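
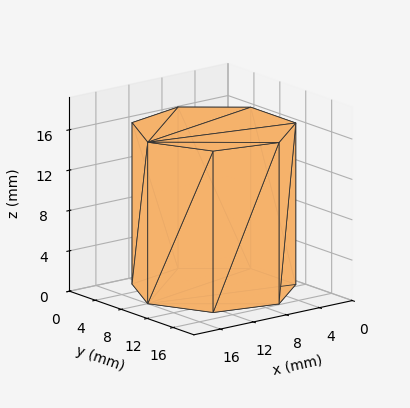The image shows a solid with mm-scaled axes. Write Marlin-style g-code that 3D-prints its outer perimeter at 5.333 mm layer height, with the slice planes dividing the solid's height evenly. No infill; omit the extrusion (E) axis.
Reading the render: the shape is a regular 7-sided prism (a cylinder approximated with 7 flat sides), circumscribed radius ≈ 8 mm, height ≈ 16 mm (dimensions read to the nearest mm from the axis ticks). For the g-code, the solid's height is divided into equal slices at the stated Δz and each level perimeter traced with G1 moves after a G0 lift.

; perimeter-only toolpath
G21 ; units = mm
G90 ; absolute positioning
G28 ; home
; layer 1
G0 Z5.333
G0 X16.000 Y8.000
G1 X12.988 Y14.255
G1 X6.220 Y15.799
G1 X0.792 Y11.471
G1 X0.792 Y4.529
G1 X6.220 Y0.201
G1 X12.988 Y1.745
G1 X16.000 Y8.000
; layer 2
G0 Z10.667
G0 X16.000 Y8.000
G1 X12.988 Y14.255
G1 X6.220 Y15.799
G1 X0.792 Y11.471
G1 X0.792 Y4.529
G1 X6.220 Y0.201
G1 X12.988 Y1.745
G1 X16.000 Y8.000
; layer 3
G0 Z16.000
G0 X16.000 Y8.000
G1 X12.988 Y14.255
G1 X6.220 Y15.799
G1 X0.792 Y11.471
G1 X0.792 Y4.529
G1 X6.220 Y0.201
G1 X12.988 Y1.745
G1 X16.000 Y8.000
M2 ; end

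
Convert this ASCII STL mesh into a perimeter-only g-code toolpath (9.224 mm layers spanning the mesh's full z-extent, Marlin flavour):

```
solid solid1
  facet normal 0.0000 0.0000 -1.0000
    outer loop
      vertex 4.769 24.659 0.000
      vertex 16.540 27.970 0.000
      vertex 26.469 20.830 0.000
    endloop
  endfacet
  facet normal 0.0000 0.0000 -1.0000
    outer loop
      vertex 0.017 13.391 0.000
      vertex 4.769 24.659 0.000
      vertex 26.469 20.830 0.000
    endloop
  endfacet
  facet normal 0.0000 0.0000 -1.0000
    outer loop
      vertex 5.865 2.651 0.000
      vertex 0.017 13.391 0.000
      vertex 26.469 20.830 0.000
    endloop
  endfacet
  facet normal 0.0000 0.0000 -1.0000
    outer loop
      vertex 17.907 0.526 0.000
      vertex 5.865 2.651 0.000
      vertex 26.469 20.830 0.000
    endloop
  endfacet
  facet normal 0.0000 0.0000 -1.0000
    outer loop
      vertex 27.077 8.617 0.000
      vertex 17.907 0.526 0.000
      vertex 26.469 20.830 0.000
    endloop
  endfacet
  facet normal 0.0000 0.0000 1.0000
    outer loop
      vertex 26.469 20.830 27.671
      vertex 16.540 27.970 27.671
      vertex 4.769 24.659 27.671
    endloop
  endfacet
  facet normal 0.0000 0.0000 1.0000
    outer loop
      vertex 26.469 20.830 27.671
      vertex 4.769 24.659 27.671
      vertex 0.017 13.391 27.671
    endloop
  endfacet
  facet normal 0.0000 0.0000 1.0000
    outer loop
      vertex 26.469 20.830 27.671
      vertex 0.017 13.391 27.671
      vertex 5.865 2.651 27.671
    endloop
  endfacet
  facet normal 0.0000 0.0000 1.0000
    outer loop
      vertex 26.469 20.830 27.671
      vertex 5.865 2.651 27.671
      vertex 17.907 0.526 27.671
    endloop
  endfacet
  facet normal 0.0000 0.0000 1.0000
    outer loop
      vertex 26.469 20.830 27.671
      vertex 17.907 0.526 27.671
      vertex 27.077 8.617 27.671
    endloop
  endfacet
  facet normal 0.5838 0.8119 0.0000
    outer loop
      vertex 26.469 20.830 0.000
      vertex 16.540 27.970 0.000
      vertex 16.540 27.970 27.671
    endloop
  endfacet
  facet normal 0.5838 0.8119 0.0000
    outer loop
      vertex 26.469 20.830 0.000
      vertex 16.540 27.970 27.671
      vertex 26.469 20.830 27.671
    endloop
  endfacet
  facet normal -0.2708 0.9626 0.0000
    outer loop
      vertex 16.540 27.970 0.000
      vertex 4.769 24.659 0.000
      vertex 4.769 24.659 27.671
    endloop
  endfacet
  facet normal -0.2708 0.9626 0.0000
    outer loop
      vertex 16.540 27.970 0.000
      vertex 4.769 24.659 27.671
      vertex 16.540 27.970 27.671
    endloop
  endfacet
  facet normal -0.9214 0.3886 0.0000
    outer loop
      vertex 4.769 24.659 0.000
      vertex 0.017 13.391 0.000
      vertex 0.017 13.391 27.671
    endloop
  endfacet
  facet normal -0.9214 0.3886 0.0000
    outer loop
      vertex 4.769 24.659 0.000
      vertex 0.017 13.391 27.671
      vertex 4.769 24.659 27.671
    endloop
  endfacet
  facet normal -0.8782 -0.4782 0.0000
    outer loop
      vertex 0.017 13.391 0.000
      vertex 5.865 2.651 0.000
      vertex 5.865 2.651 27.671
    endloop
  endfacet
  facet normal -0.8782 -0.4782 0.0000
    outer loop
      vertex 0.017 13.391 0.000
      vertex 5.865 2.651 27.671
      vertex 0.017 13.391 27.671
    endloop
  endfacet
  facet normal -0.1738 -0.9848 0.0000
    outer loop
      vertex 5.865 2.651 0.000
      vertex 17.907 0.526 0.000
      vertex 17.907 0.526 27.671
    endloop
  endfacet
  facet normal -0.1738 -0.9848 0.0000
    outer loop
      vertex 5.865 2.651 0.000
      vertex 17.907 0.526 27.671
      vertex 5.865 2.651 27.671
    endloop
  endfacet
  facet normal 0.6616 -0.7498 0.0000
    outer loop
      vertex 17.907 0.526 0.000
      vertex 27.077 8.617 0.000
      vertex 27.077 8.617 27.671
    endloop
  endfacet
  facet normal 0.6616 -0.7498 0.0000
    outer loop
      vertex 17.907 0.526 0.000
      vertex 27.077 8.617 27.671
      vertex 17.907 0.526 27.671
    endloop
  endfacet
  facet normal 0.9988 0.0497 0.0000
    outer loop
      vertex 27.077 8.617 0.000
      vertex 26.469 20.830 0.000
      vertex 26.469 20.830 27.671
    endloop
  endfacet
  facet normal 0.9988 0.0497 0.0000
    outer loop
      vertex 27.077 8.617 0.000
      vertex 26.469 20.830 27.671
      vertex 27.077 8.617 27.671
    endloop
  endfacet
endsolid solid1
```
; perimeter-only toolpath
G21 ; units = mm
G90 ; absolute positioning
G28 ; home
; layer 1
G0 Z9.224
G0 X26.469 Y20.830
G1 X16.540 Y27.970
G1 X4.769 Y24.659
G1 X0.017 Y13.391
G1 X5.865 Y2.651
G1 X17.907 Y0.526
G1 X27.077 Y8.617
G1 X26.469 Y20.830
; layer 2
G0 Z18.447
G0 X26.469 Y20.830
G1 X16.540 Y27.970
G1 X4.769 Y24.659
G1 X0.017 Y13.391
G1 X5.865 Y2.651
G1 X17.907 Y0.526
G1 X27.077 Y8.617
G1 X26.469 Y20.830
; layer 3
G0 Z27.671
G0 X26.469 Y20.830
G1 X16.540 Y27.970
G1 X4.769 Y24.659
G1 X0.017 Y13.391
G1 X5.865 Y2.651
G1 X17.907 Y0.526
G1 X27.077 Y8.617
G1 X26.469 Y20.830
M2 ; end

The solid is a regular 7-sided prism (a cylinder approximated with 7 flat sides), circumscribed radius ≈ 14.1 mm, height ≈ 27.7 mm. Slicing at Δz = 9.224 mm — 3 equal slices spanning the solid's height, so layer i sits at z = i·h/3 — gives 3 non-empty perimeters. Each is a 7-segment closed polygon; G0 lifts to the layer z and rapids to the start vertex, then G1 traces the edges.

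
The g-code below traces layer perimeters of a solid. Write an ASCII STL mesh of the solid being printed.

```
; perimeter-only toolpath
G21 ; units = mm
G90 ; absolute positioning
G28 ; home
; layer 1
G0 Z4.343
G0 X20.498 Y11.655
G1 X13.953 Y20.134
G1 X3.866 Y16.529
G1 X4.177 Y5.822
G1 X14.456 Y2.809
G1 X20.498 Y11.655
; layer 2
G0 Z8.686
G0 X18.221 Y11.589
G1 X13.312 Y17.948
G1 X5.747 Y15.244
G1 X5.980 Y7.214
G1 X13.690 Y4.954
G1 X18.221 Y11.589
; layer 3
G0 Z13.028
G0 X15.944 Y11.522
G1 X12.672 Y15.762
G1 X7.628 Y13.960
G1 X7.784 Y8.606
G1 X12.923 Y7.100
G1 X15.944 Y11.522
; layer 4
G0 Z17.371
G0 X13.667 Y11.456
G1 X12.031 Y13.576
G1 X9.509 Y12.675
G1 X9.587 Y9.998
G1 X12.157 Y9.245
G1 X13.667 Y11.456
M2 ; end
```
solid part
  facet normal 0.0000 0.0000 -1.0000
    outer loop
      vertex 1.985 17.814 0.000
      vertex 14.594 22.320 0.000
      vertex 22.775 11.721 0.000
    endloop
  endfacet
  facet normal 0.0000 0.0000 -1.0000
    outer loop
      vertex 2.374 4.430 0.000
      vertex 1.985 17.814 0.000
      vertex 22.775 11.721 0.000
    endloop
  endfacet
  facet normal 0.0000 0.0000 -1.0000
    outer loop
      vertex 15.223 0.664 0.000
      vertex 2.374 4.430 0.000
      vertex 22.775 11.721 0.000
    endloop
  endfacet
  facet normal 0.7287 0.5625 0.3906
    outer loop
      vertex 22.775 11.721 0.000
      vertex 14.594 22.320 0.000
      vertex 11.390 11.390 21.714
    endloop
  endfacet
  facet normal -0.3098 0.8669 0.3906
    outer loop
      vertex 14.594 22.320 0.000
      vertex 1.985 17.814 0.000
      vertex 11.390 11.390 21.714
    endloop
  endfacet
  facet normal -0.9202 -0.0267 0.3906
    outer loop
      vertex 1.985 17.814 0.000
      vertex 2.374 4.430 0.000
      vertex 11.390 11.390 21.714
    endloop
  endfacet
  facet normal -0.2589 -0.8834 0.3907
    outer loop
      vertex 2.374 4.430 0.000
      vertex 15.223 0.664 0.000
      vertex 11.390 11.390 21.714
    endloop
  endfacet
  facet normal 0.7602 -0.5192 0.3906
    outer loop
      vertex 15.223 0.664 0.000
      vertex 22.775 11.721 0.000
      vertex 11.390 11.390 21.714
    endloop
  endfacet
endsolid part

The G0 Z moves step by Δz≈4.343 mm. The G1 loops shrink linearly with z, so the solid tapers from its base footprint up to z≈21.7. Closing with a flat bottom cap and the tapered top and triangulating gives 8 facets — a regular 5-sided pyramid, base circumscribed radius ≈ 11.4 mm, apex at z ≈ 21.7 mm.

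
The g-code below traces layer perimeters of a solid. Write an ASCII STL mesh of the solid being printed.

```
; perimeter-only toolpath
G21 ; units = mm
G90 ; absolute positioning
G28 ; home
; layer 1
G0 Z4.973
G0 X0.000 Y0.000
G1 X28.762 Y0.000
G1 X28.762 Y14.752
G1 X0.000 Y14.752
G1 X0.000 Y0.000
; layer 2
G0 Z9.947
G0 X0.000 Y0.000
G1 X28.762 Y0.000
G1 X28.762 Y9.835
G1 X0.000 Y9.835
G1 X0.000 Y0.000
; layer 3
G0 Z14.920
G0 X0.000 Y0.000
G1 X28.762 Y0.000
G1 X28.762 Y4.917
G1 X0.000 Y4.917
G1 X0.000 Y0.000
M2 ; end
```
solid part
  facet normal 0.0000 0.0000 -1.0000
    outer loop
      vertex 28.762 19.669 0.000
      vertex 28.762 0.000 0.000
      vertex 0.000 0.000 0.000
    endloop
  endfacet
  facet normal 0.0000 0.0000 -1.0000
    outer loop
      vertex 0.000 19.669 0.000
      vertex 28.762 19.669 0.000
      vertex 0.000 0.000 0.000
    endloop
  endfacet
  facet normal 0.0000 -1.0000 0.0000
    outer loop
      vertex 0.000 0.000 0.000
      vertex 28.762 0.000 0.000
      vertex 28.762 0.000 19.894
    endloop
  endfacet
  facet normal 0.0000 -1.0000 0.0000
    outer loop
      vertex 0.000 0.000 0.000
      vertex 28.762 0.000 19.894
      vertex 0.000 0.000 19.894
    endloop
  endfacet
  facet normal 0.0000 0.7111 0.7031
    outer loop
      vertex 0.000 0.000 19.894
      vertex 28.762 0.000 19.894
      vertex 28.762 19.669 0.000
    endloop
  endfacet
  facet normal 0.0000 0.7111 0.7031
    outer loop
      vertex 0.000 0.000 19.894
      vertex 28.762 19.669 0.000
      vertex 0.000 19.669 0.000
    endloop
  endfacet
  facet normal -1.0000 0.0000 0.0000
    outer loop
      vertex 0.000 0.000 19.894
      vertex 0.000 19.669 0.000
      vertex 0.000 0.000 0.000
    endloop
  endfacet
  facet normal 1.0000 0.0000 0.0000
    outer loop
      vertex 28.762 0.000 0.000
      vertex 28.762 19.669 0.000
      vertex 28.762 0.000 19.894
    endloop
  endfacet
endsolid part

The G0 Z moves step by Δz≈4.973 mm. The G1 loops shrink linearly with z, so the solid tapers from its base footprint up to z≈19.9. Closing with a flat bottom cap and the tapered top and triangulating gives 8 facets — a wedge (ramp): 28.8 × 19.7 mm base, rising to 19.9 mm along the y=0 edge and sloping linearly to z=0 at y=19.7.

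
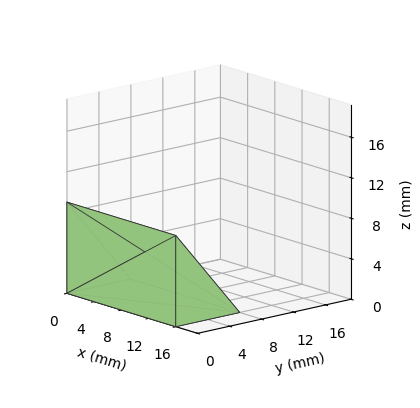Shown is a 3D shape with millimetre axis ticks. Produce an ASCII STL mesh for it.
Reading the render: the shape is a wedge (ramp): 16 × 8 mm base, rising to 9 mm along the y=0 edge and sloping linearly to z=0 at y=8 (dimensions read to the nearest mm from the axis ticks). For the STL, each face is triangulated and given an outward normal.

solid part
  facet normal 0.0000 0.0000 -1.0000
    outer loop
      vertex 16.00 8.00 0.00
      vertex 16.00 0.00 0.00
      vertex 0.00 0.00 0.00
    endloop
  endfacet
  facet normal 0.0000 0.0000 -1.0000
    outer loop
      vertex 0.00 8.00 0.00
      vertex 16.00 8.00 0.00
      vertex 0.00 0.00 0.00
    endloop
  endfacet
  facet normal 0.0000 -1.0000 0.0000
    outer loop
      vertex 0.00 0.00 0.00
      vertex 16.00 0.00 0.00
      vertex 16.00 0.00 9.00
    endloop
  endfacet
  facet normal 0.0000 -1.0000 0.0000
    outer loop
      vertex 0.00 0.00 0.00
      vertex 16.00 0.00 9.00
      vertex 0.00 0.00 9.00
    endloop
  endfacet
  facet normal 0.0000 0.7474 0.6644
    outer loop
      vertex 0.00 0.00 9.00
      vertex 16.00 0.00 9.00
      vertex 16.00 8.00 0.00
    endloop
  endfacet
  facet normal 0.0000 0.7474 0.6644
    outer loop
      vertex 0.00 0.00 9.00
      vertex 16.00 8.00 0.00
      vertex 0.00 8.00 0.00
    endloop
  endfacet
  facet normal -1.0000 0.0000 0.0000
    outer loop
      vertex 0.00 0.00 9.00
      vertex 0.00 8.00 0.00
      vertex 0.00 0.00 0.00
    endloop
  endfacet
  facet normal 1.0000 0.0000 0.0000
    outer loop
      vertex 16.00 0.00 0.00
      vertex 16.00 8.00 0.00
      vertex 16.00 0.00 9.00
    endloop
  endfacet
endsolid part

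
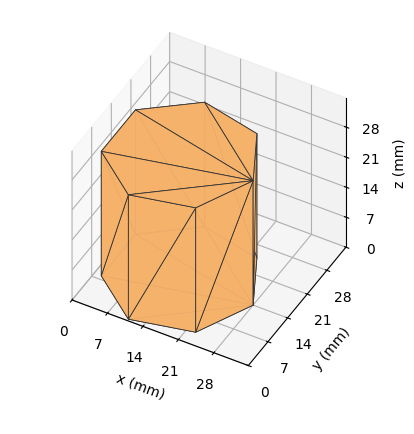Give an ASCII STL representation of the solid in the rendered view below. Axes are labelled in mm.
Reading the render: the shape is a regular 7-sided prism (a cylinder approximated with 7 flat sides), circumscribed radius ≈ 14 mm, height ≈ 29 mm (dimensions read to the nearest mm from the axis ticks). For the STL, each face is triangulated and given an outward normal.

solid part
  facet normal 0.0000 0.0000 -1.0000
    outer loop
      vertex 10.9 27.6 0.0
      vertex 22.7 24.9 0.0
      vertex 28.0 14.0 0.0
    endloop
  endfacet
  facet normal 0.0000 0.0000 -1.0000
    outer loop
      vertex 1.4 20.1 0.0
      vertex 10.9 27.6 0.0
      vertex 28.0 14.0 0.0
    endloop
  endfacet
  facet normal 0.0000 0.0000 -1.0000
    outer loop
      vertex 1.4 7.9 0.0
      vertex 1.4 20.1 0.0
      vertex 28.0 14.0 0.0
    endloop
  endfacet
  facet normal 0.0000 0.0000 -1.0000
    outer loop
      vertex 10.9 0.4 0.0
      vertex 1.4 7.9 0.0
      vertex 28.0 14.0 0.0
    endloop
  endfacet
  facet normal 0.0000 0.0000 -1.0000
    outer loop
      vertex 22.7 3.1 0.0
      vertex 10.9 0.4 0.0
      vertex 28.0 14.0 0.0
    endloop
  endfacet
  facet normal 0.0000 0.0000 1.0000
    outer loop
      vertex 28.0 14.0 29.0
      vertex 22.7 24.9 29.0
      vertex 10.9 27.6 29.0
    endloop
  endfacet
  facet normal 0.0000 0.0000 1.0000
    outer loop
      vertex 28.0 14.0 29.0
      vertex 10.9 27.6 29.0
      vertex 1.4 20.1 29.0
    endloop
  endfacet
  facet normal 0.0000 0.0000 1.0000
    outer loop
      vertex 28.0 14.0 29.0
      vertex 1.4 20.1 29.0
      vertex 1.4 7.9 29.0
    endloop
  endfacet
  facet normal 0.0000 0.0000 1.0000
    outer loop
      vertex 28.0 14.0 29.0
      vertex 1.4 7.9 29.0
      vertex 10.9 0.4 29.0
    endloop
  endfacet
  facet normal 0.0000 0.0000 1.0000
    outer loop
      vertex 28.0 14.0 29.0
      vertex 10.9 0.4 29.0
      vertex 22.7 3.1 29.0
    endloop
  endfacet
  facet normal 0.8993 0.4373 0.0000
    outer loop
      vertex 28.0 14.0 0.0
      vertex 22.7 24.9 0.0
      vertex 22.7 24.9 29.0
    endloop
  endfacet
  facet normal 0.8993 0.4373 0.0000
    outer loop
      vertex 28.0 14.0 0.0
      vertex 22.7 24.9 29.0
      vertex 28.0 14.0 29.0
    endloop
  endfacet
  facet normal 0.2230 0.9748 0.0000
    outer loop
      vertex 22.7 24.9 0.0
      vertex 10.9 27.6 0.0
      vertex 10.9 27.6 29.0
    endloop
  endfacet
  facet normal 0.2230 0.9748 0.0000
    outer loop
      vertex 22.7 24.9 0.0
      vertex 10.9 27.6 29.0
      vertex 22.7 24.9 29.0
    endloop
  endfacet
  facet normal -0.6196 0.7849 0.0000
    outer loop
      vertex 10.9 27.6 0.0
      vertex 1.4 20.1 0.0
      vertex 1.4 20.1 29.0
    endloop
  endfacet
  facet normal -0.6196 0.7849 0.0000
    outer loop
      vertex 10.9 27.6 0.0
      vertex 1.4 20.1 29.0
      vertex 10.9 27.6 29.0
    endloop
  endfacet
  facet normal -1.0000 0.0000 0.0000
    outer loop
      vertex 1.4 20.1 0.0
      vertex 1.4 7.9 0.0
      vertex 1.4 7.9 29.0
    endloop
  endfacet
  facet normal -1.0000 0.0000 0.0000
    outer loop
      vertex 1.4 20.1 0.0
      vertex 1.4 7.9 29.0
      vertex 1.4 20.1 29.0
    endloop
  endfacet
  facet normal -0.6196 -0.7849 0.0000
    outer loop
      vertex 1.4 7.9 0.0
      vertex 10.9 0.4 0.0
      vertex 10.9 0.4 29.0
    endloop
  endfacet
  facet normal -0.6196 -0.7849 0.0000
    outer loop
      vertex 1.4 7.9 0.0
      vertex 10.9 0.4 29.0
      vertex 1.4 7.9 29.0
    endloop
  endfacet
  facet normal 0.2230 -0.9748 0.0000
    outer loop
      vertex 10.9 0.4 0.0
      vertex 22.7 3.1 0.0
      vertex 22.7 3.1 29.0
    endloop
  endfacet
  facet normal 0.2230 -0.9748 0.0000
    outer loop
      vertex 10.9 0.4 0.0
      vertex 22.7 3.1 29.0
      vertex 10.9 0.4 29.0
    endloop
  endfacet
  facet normal 0.8993 -0.4373 0.0000
    outer loop
      vertex 22.7 3.1 0.0
      vertex 28.0 14.0 0.0
      vertex 28.0 14.0 29.0
    endloop
  endfacet
  facet normal 0.8993 -0.4373 0.0000
    outer loop
      vertex 22.7 3.1 0.0
      vertex 28.0 14.0 29.0
      vertex 22.7 3.1 29.0
    endloop
  endfacet
endsolid part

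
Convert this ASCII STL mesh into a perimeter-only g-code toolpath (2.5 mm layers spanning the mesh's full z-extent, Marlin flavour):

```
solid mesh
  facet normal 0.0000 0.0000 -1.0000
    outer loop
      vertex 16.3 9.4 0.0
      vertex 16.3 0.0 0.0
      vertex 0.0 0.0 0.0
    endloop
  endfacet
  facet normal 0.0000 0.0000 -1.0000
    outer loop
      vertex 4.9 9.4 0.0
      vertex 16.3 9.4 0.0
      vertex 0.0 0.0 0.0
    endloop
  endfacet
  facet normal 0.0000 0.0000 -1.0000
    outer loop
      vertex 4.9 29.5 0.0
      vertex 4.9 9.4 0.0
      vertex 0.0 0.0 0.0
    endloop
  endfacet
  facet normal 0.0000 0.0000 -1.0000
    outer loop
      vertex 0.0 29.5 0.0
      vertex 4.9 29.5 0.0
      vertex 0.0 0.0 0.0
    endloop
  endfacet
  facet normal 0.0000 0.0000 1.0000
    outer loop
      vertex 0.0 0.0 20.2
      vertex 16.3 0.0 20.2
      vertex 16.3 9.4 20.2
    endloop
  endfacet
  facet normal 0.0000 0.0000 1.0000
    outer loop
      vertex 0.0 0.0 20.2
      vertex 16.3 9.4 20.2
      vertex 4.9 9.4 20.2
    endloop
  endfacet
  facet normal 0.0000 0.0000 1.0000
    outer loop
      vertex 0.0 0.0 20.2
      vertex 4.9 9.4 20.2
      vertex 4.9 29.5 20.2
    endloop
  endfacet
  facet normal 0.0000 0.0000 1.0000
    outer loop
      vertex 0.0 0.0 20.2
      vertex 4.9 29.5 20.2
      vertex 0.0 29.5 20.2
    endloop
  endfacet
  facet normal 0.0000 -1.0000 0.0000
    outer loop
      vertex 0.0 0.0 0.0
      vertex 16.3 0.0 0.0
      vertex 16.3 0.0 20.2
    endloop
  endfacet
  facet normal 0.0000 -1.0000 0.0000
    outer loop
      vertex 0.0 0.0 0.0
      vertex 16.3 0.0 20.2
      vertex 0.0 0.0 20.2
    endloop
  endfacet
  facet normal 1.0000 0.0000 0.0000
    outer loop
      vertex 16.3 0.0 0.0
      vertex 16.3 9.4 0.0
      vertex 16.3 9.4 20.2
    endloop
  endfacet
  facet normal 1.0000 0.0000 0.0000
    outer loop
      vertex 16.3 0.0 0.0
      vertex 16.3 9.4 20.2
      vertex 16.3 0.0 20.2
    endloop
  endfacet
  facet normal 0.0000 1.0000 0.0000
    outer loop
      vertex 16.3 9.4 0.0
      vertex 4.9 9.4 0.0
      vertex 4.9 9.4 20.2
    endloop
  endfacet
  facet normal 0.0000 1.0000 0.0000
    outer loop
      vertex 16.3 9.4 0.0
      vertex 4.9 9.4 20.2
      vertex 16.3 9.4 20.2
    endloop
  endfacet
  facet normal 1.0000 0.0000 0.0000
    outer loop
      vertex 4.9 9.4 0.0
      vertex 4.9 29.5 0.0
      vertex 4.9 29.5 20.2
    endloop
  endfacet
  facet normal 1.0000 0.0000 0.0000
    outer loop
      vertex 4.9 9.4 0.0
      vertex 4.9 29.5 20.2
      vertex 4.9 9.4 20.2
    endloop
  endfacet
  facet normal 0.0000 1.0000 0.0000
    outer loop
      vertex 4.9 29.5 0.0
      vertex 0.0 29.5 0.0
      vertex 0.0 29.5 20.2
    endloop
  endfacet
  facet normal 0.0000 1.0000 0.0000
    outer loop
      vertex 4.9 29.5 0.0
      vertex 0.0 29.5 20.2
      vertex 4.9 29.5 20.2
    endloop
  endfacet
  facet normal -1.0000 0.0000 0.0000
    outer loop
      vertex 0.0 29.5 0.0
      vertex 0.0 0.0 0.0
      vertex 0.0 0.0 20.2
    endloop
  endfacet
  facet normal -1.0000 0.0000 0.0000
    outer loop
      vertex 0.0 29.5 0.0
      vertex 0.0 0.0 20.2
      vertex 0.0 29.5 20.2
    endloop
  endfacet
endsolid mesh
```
; perimeter-only toolpath
G21 ; units = mm
G90 ; absolute positioning
G28 ; home
; layer 1
G0 Z2.5
G0 X0.0 Y0.0
G1 X16.3 Y0.0
G1 X16.3 Y9.4
G1 X4.9 Y9.4
G1 X4.9 Y29.5
G1 X0.0 Y29.5
G1 X0.0 Y0.0
; layer 2
G0 Z5.0
G0 X0.0 Y0.0
G1 X16.3 Y0.0
G1 X16.3 Y9.4
G1 X4.9 Y9.4
G1 X4.9 Y29.5
G1 X0.0 Y29.5
G1 X0.0 Y0.0
; layer 3
G0 Z7.6
G0 X0.0 Y0.0
G1 X16.3 Y0.0
G1 X16.3 Y9.4
G1 X4.9 Y9.4
G1 X4.9 Y29.5
G1 X0.0 Y29.5
G1 X0.0 Y0.0
; layer 4
G0 Z10.1
G0 X0.0 Y0.0
G1 X16.3 Y0.0
G1 X16.3 Y9.4
G1 X4.9 Y9.4
G1 X4.9 Y29.5
G1 X0.0 Y29.5
G1 X0.0 Y0.0
; layer 5
G0 Z12.6
G0 X0.0 Y0.0
G1 X16.3 Y0.0
G1 X16.3 Y9.4
G1 X4.9 Y9.4
G1 X4.9 Y29.5
G1 X0.0 Y29.5
G1 X0.0 Y0.0
; layer 6
G0 Z15.1
G0 X0.0 Y0.0
G1 X16.3 Y0.0
G1 X16.3 Y9.4
G1 X4.9 Y9.4
G1 X4.9 Y29.5
G1 X0.0 Y29.5
G1 X0.0 Y0.0
; layer 7
G0 Z17.7
G0 X0.0 Y0.0
G1 X16.3 Y0.0
G1 X16.3 Y9.4
G1 X4.9 Y9.4
G1 X4.9 Y29.5
G1 X0.0 Y29.5
G1 X0.0 Y0.0
; layer 8
G0 Z20.2
G0 X0.0 Y0.0
G1 X16.3 Y0.0
G1 X16.3 Y9.4
G1 X4.9 Y9.4
G1 X4.9 Y29.5
G1 X0.0 Y29.5
G1 X0.0 Y0.0
M2 ; end

The solid is an L-shaped prism: outer 16.3 × 29.5 mm, arm thicknesses ≈ 9.4 mm (horizontal) and 4.9 mm (vertical), extruded 20.2 mm in z. Slicing at Δz = 2.5 mm — 8 equal slices spanning the solid's height, so layer i sits at z = i·h/8 — gives 8 non-empty perimeters. Each is a 6-segment closed polygon; G0 lifts to the layer z and rapids to the start vertex, then G1 traces the edges.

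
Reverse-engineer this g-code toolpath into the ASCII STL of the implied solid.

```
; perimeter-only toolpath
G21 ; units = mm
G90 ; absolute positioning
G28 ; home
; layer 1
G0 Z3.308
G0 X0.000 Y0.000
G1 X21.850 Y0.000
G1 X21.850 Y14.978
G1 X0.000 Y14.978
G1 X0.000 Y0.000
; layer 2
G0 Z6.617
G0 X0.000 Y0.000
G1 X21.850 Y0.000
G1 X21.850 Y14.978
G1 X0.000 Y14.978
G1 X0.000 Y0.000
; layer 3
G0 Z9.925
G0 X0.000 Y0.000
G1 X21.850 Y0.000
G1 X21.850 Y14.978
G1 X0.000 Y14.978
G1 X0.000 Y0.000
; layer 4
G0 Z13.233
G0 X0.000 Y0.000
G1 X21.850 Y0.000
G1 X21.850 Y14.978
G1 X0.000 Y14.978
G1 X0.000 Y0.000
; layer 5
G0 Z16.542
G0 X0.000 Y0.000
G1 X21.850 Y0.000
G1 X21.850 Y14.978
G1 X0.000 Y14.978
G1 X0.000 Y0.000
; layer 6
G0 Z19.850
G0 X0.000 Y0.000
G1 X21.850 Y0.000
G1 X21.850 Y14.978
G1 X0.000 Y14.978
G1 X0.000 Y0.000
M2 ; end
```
solid part
  facet normal 0.0000 0.0000 -1.0000
    outer loop
      vertex 21.850 14.978 0.000
      vertex 21.850 0.000 0.000
      vertex 0.000 0.000 0.000
    endloop
  endfacet
  facet normal 0.0000 0.0000 -1.0000
    outer loop
      vertex 0.000 14.978 0.000
      vertex 21.850 14.978 0.000
      vertex 0.000 0.000 0.000
    endloop
  endfacet
  facet normal 0.0000 0.0000 1.0000
    outer loop
      vertex 0.000 0.000 19.850
      vertex 21.850 0.000 19.850
      vertex 21.850 14.978 19.850
    endloop
  endfacet
  facet normal 0.0000 0.0000 1.0000
    outer loop
      vertex 0.000 0.000 19.850
      vertex 21.850 14.978 19.850
      vertex 0.000 14.978 19.850
    endloop
  endfacet
  facet normal 0.0000 -1.0000 0.0000
    outer loop
      vertex 0.000 0.000 0.000
      vertex 21.850 0.000 0.000
      vertex 21.850 0.000 19.850
    endloop
  endfacet
  facet normal 0.0000 -1.0000 0.0000
    outer loop
      vertex 0.000 0.000 0.000
      vertex 21.850 0.000 19.850
      vertex 0.000 0.000 19.850
    endloop
  endfacet
  facet normal 0.0000 1.0000 0.0000
    outer loop
      vertex 21.850 14.978 19.850
      vertex 21.850 14.978 0.000
      vertex 0.000 14.978 0.000
    endloop
  endfacet
  facet normal 0.0000 1.0000 0.0000
    outer loop
      vertex 0.000 14.978 19.850
      vertex 21.850 14.978 19.850
      vertex 0.000 14.978 0.000
    endloop
  endfacet
  facet normal -1.0000 0.0000 0.0000
    outer loop
      vertex 0.000 14.978 19.850
      vertex 0.000 14.978 0.000
      vertex 0.000 0.000 0.000
    endloop
  endfacet
  facet normal -1.0000 0.0000 0.0000
    outer loop
      vertex 0.000 0.000 19.850
      vertex 0.000 14.978 19.850
      vertex 0.000 0.000 0.000
    endloop
  endfacet
  facet normal 1.0000 0.0000 0.0000
    outer loop
      vertex 21.850 0.000 0.000
      vertex 21.850 14.978 0.000
      vertex 21.850 14.978 19.850
    endloop
  endfacet
  facet normal 1.0000 0.0000 0.0000
    outer loop
      vertex 21.850 0.000 0.000
      vertex 21.850 14.978 19.850
      vertex 21.850 0.000 19.850
    endloop
  endfacet
endsolid part

The G0 Z moves step by Δz≈3.308 mm. Every layer's G1 loop is the same polygon, so the solid is a straight extrusion of it from z=0 to z≈19.9. Closing with flat bottom and top caps and triangulating gives 12 facets — a rectangular box, roughly 21.9 × 15 mm footprint and 19.9 mm tall.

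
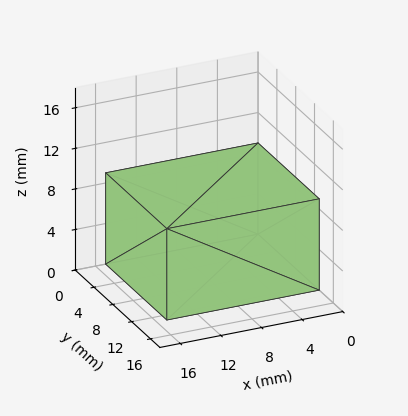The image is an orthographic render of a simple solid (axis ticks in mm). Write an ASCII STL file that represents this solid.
Reading the render: the shape is a rectangular box, roughly 15 × 13 mm footprint and 9 mm tall (dimensions read to the nearest mm from the axis ticks). For the STL, each face is triangulated and given an outward normal.

solid part
  facet normal 0.0000 0.0000 -1.0000
    outer loop
      vertex 15.000 13.000 0.000
      vertex 15.000 0.000 0.000
      vertex 0.000 0.000 0.000
    endloop
  endfacet
  facet normal 0.0000 0.0000 -1.0000
    outer loop
      vertex 0.000 13.000 0.000
      vertex 15.000 13.000 0.000
      vertex 0.000 0.000 0.000
    endloop
  endfacet
  facet normal 0.0000 0.0000 1.0000
    outer loop
      vertex 0.000 0.000 9.000
      vertex 15.000 0.000 9.000
      vertex 15.000 13.000 9.000
    endloop
  endfacet
  facet normal 0.0000 0.0000 1.0000
    outer loop
      vertex 0.000 0.000 9.000
      vertex 15.000 13.000 9.000
      vertex 0.000 13.000 9.000
    endloop
  endfacet
  facet normal 0.0000 -1.0000 0.0000
    outer loop
      vertex 0.000 0.000 0.000
      vertex 15.000 0.000 0.000
      vertex 15.000 0.000 9.000
    endloop
  endfacet
  facet normal 0.0000 -1.0000 0.0000
    outer loop
      vertex 0.000 0.000 0.000
      vertex 15.000 0.000 9.000
      vertex 0.000 0.000 9.000
    endloop
  endfacet
  facet normal 0.0000 1.0000 0.0000
    outer loop
      vertex 15.000 13.000 9.000
      vertex 15.000 13.000 0.000
      vertex 0.000 13.000 0.000
    endloop
  endfacet
  facet normal 0.0000 1.0000 0.0000
    outer loop
      vertex 0.000 13.000 9.000
      vertex 15.000 13.000 9.000
      vertex 0.000 13.000 0.000
    endloop
  endfacet
  facet normal -1.0000 0.0000 0.0000
    outer loop
      vertex 0.000 13.000 9.000
      vertex 0.000 13.000 0.000
      vertex 0.000 0.000 0.000
    endloop
  endfacet
  facet normal -1.0000 0.0000 0.0000
    outer loop
      vertex 0.000 0.000 9.000
      vertex 0.000 13.000 9.000
      vertex 0.000 0.000 0.000
    endloop
  endfacet
  facet normal 1.0000 0.0000 0.0000
    outer loop
      vertex 15.000 0.000 0.000
      vertex 15.000 13.000 0.000
      vertex 15.000 13.000 9.000
    endloop
  endfacet
  facet normal 1.0000 0.0000 0.0000
    outer loop
      vertex 15.000 0.000 0.000
      vertex 15.000 13.000 9.000
      vertex 15.000 0.000 9.000
    endloop
  endfacet
endsolid part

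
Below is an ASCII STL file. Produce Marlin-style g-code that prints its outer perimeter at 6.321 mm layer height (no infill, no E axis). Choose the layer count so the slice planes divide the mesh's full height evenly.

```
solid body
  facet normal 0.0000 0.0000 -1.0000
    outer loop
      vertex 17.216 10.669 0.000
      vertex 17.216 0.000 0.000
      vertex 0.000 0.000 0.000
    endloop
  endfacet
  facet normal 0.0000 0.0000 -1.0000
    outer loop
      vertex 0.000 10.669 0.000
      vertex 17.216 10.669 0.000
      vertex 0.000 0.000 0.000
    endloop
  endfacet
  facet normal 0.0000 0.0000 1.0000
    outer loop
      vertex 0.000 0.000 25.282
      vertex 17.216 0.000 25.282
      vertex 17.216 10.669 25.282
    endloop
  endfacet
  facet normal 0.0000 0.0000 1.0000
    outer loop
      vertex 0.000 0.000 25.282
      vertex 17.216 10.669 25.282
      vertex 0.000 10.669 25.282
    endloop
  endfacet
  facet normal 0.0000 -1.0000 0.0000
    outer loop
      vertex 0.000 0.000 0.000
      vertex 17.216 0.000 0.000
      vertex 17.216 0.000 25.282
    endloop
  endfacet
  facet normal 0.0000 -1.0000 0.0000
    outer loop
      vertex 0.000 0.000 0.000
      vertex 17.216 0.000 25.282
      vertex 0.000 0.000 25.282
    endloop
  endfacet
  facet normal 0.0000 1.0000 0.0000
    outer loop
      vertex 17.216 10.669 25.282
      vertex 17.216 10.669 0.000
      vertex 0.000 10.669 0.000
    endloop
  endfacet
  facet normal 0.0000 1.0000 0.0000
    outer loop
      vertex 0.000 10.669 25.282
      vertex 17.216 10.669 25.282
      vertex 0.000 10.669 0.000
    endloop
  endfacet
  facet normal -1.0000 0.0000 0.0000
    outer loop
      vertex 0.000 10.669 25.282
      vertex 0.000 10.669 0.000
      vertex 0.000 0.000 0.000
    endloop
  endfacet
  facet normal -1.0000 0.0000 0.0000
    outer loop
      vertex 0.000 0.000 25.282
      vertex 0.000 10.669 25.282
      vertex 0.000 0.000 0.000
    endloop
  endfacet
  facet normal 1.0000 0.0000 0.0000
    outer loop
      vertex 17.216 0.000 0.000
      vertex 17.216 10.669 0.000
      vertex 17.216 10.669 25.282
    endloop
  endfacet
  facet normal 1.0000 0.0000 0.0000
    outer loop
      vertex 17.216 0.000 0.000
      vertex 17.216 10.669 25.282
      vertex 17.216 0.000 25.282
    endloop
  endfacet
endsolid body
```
; perimeter-only toolpath
G21 ; units = mm
G90 ; absolute positioning
G28 ; home
; layer 1
G0 Z6.321
G0 X0.000 Y0.000
G1 X17.216 Y0.000
G1 X17.216 Y10.669
G1 X0.000 Y10.669
G1 X0.000 Y0.000
; layer 2
G0 Z12.641
G0 X0.000 Y0.000
G1 X17.216 Y0.000
G1 X17.216 Y10.669
G1 X0.000 Y10.669
G1 X0.000 Y0.000
; layer 3
G0 Z18.962
G0 X0.000 Y0.000
G1 X17.216 Y0.000
G1 X17.216 Y10.669
G1 X0.000 Y10.669
G1 X0.000 Y0.000
; layer 4
G0 Z25.282
G0 X0.000 Y0.000
G1 X17.216 Y0.000
G1 X17.216 Y10.669
G1 X0.000 Y10.669
G1 X0.000 Y0.000
M2 ; end

The solid is a rectangular box, roughly 17.2 × 10.7 mm footprint and 25.3 mm tall. Slicing at Δz = 6.321 mm — 4 equal slices spanning the solid's height, so layer i sits at z = i·h/4 — gives 4 non-empty perimeters. Each is a 4-segment closed polygon; G0 lifts to the layer z and rapids to the start vertex, then G1 traces the edges.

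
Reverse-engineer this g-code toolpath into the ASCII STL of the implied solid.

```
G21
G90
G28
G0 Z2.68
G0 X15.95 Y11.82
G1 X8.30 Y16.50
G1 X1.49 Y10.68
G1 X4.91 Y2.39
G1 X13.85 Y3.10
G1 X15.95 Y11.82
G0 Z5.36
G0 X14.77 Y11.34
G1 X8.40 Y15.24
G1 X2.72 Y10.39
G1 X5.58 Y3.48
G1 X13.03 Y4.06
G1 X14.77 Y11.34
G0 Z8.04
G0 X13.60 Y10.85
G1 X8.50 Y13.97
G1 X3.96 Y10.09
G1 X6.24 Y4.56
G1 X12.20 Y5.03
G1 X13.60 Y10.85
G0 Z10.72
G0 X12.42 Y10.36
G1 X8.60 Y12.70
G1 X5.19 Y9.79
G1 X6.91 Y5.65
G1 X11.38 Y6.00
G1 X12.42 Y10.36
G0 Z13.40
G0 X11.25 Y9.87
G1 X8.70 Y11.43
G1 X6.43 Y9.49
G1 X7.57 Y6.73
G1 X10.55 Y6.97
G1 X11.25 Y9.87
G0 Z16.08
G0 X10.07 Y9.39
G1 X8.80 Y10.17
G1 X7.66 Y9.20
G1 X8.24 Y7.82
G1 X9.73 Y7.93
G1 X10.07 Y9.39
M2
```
solid part
  facet normal 0.0000 0.0000 -1.0000
    outer loop
      vertex 0.25 10.98 0.00
      vertex 8.20 17.77 0.00
      vertex 17.12 12.31 0.00
    endloop
  endfacet
  facet normal 0.0000 0.0000 -1.0000
    outer loop
      vertex 4.25 1.31 0.00
      vertex 0.25 10.98 0.00
      vertex 17.12 12.31 0.00
    endloop
  endfacet
  facet normal 0.0000 0.0000 -1.0000
    outer loop
      vertex 14.68 2.13 0.00
      vertex 4.25 1.31 0.00
      vertex 17.12 12.31 0.00
    endloop
  endfacet
  facet normal 0.4874 0.7963 0.3583
    outer loop
      vertex 17.12 12.31 0.00
      vertex 8.20 17.77 0.00
      vertex 8.90 8.90 18.76
    endloop
  endfacet
  facet normal -0.6063 0.7099 0.3583
    outer loop
      vertex 8.20 17.77 0.00
      vertex 0.25 10.98 0.00
      vertex 8.90 8.90 18.76
    endloop
  endfacet
  facet normal -0.8627 -0.3569 0.3582
    outer loop
      vertex 0.25 10.98 0.00
      vertex 4.25 1.31 0.00
      vertex 8.90 8.90 18.76
    endloop
  endfacet
  facet normal 0.0732 -0.9307 0.3584
    outer loop
      vertex 4.25 1.31 0.00
      vertex 14.68 2.13 0.00
      vertex 8.90 8.90 18.76
    endloop
  endfacet
  facet normal 0.9079 -0.2176 0.3583
    outer loop
      vertex 14.68 2.13 0.00
      vertex 17.12 12.31 0.00
      vertex 8.90 8.90 18.76
    endloop
  endfacet
endsolid part

The G0 Z moves step by Δz≈2.68 mm. The G1 loops shrink linearly with z, so the solid tapers from its base footprint up to z≈18.8. Closing with a flat bottom cap and the tapered top and triangulating gives 8 facets — a regular 5-sided pyramid, base circumscribed radius ≈ 8.9 mm, apex at z ≈ 18.8 mm.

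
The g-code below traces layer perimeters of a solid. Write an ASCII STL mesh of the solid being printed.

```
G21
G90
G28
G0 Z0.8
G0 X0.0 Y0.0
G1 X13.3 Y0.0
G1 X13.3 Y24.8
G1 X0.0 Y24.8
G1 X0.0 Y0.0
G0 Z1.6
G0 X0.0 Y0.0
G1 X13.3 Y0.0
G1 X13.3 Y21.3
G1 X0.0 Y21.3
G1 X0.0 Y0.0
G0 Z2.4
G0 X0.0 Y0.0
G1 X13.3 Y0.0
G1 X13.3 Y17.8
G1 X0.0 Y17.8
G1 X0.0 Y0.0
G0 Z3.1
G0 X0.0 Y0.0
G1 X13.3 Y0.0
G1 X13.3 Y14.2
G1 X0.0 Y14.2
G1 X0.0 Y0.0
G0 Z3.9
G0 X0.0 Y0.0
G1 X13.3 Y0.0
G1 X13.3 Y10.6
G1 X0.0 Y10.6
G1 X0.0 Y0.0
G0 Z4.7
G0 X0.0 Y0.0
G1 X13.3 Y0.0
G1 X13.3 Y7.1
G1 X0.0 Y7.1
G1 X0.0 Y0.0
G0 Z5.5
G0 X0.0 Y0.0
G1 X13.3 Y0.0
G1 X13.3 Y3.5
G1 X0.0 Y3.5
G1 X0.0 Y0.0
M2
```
solid part
  facet normal 0.0000 0.0000 -1.0000
    outer loop
      vertex 13.3 28.4 0.0
      vertex 13.3 0.0 0.0
      vertex 0.0 0.0 0.0
    endloop
  endfacet
  facet normal 0.0000 0.0000 -1.0000
    outer loop
      vertex 0.0 28.4 0.0
      vertex 13.3 28.4 0.0
      vertex 0.0 0.0 0.0
    endloop
  endfacet
  facet normal 0.0000 -1.0000 0.0000
    outer loop
      vertex 0.0 0.0 0.0
      vertex 13.3 0.0 0.0
      vertex 13.3 0.0 6.3
    endloop
  endfacet
  facet normal 0.0000 -1.0000 0.0000
    outer loop
      vertex 0.0 0.0 0.0
      vertex 13.3 0.0 6.3
      vertex 0.0 0.0 6.3
    endloop
  endfacet
  facet normal 0.0000 0.2166 0.9763
    outer loop
      vertex 0.0 0.0 6.3
      vertex 13.3 0.0 6.3
      vertex 13.3 28.4 0.0
    endloop
  endfacet
  facet normal 0.0000 0.2166 0.9763
    outer loop
      vertex 0.0 0.0 6.3
      vertex 13.3 28.4 0.0
      vertex 0.0 28.4 0.0
    endloop
  endfacet
  facet normal -1.0000 0.0000 0.0000
    outer loop
      vertex 0.0 0.0 6.3
      vertex 0.0 28.4 0.0
      vertex 0.0 0.0 0.0
    endloop
  endfacet
  facet normal 1.0000 0.0000 0.0000
    outer loop
      vertex 13.3 0.0 0.0
      vertex 13.3 28.4 0.0
      vertex 13.3 0.0 6.3
    endloop
  endfacet
endsolid part

The G0 Z moves step by Δz≈0.8 mm. The G1 loops shrink linearly with z, so the solid tapers from its base footprint up to z≈6.3. Closing with a flat bottom cap and the tapered top and triangulating gives 8 facets — a wedge (ramp): 13.3 × 28.4 mm base, rising to 6.3 mm along the y=0 edge and sloping linearly to z=0 at y=28.4.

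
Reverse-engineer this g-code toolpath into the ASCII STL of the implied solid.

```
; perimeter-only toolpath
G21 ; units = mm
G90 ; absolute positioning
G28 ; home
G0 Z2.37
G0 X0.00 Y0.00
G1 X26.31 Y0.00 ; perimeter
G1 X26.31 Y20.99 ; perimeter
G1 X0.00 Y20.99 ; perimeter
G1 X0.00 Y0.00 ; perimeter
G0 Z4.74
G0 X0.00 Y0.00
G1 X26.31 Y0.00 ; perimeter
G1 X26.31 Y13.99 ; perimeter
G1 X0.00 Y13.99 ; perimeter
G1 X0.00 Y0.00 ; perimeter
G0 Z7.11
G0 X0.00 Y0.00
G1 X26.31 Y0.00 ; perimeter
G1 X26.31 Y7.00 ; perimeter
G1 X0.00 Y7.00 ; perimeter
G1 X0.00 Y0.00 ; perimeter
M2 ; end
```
solid part
  facet normal 0.0000 0.0000 -1.0000
    outer loop
      vertex 26.31 27.99 0.00
      vertex 26.31 0.00 0.00
      vertex 0.00 0.00 0.00
    endloop
  endfacet
  facet normal 0.0000 0.0000 -1.0000
    outer loop
      vertex 0.00 27.99 0.00
      vertex 26.31 27.99 0.00
      vertex 0.00 0.00 0.00
    endloop
  endfacet
  facet normal 0.0000 -1.0000 0.0000
    outer loop
      vertex 0.00 0.00 0.00
      vertex 26.31 0.00 0.00
      vertex 26.31 0.00 9.48
    endloop
  endfacet
  facet normal 0.0000 -1.0000 0.0000
    outer loop
      vertex 0.00 0.00 0.00
      vertex 26.31 0.00 9.48
      vertex 0.00 0.00 9.48
    endloop
  endfacet
  facet normal 0.0000 0.3208 0.9471
    outer loop
      vertex 0.00 0.00 9.48
      vertex 26.31 0.00 9.48
      vertex 26.31 27.99 0.00
    endloop
  endfacet
  facet normal 0.0000 0.3208 0.9471
    outer loop
      vertex 0.00 0.00 9.48
      vertex 26.31 27.99 0.00
      vertex 0.00 27.99 0.00
    endloop
  endfacet
  facet normal -1.0000 0.0000 0.0000
    outer loop
      vertex 0.00 0.00 9.48
      vertex 0.00 27.99 0.00
      vertex 0.00 0.00 0.00
    endloop
  endfacet
  facet normal 1.0000 0.0000 0.0000
    outer loop
      vertex 26.31 0.00 0.00
      vertex 26.31 27.99 0.00
      vertex 26.31 0.00 9.48
    endloop
  endfacet
endsolid part

The G0 Z moves step by Δz≈2.37 mm. The G1 loops shrink linearly with z, so the solid tapers from its base footprint up to z≈9.48. Closing with a flat bottom cap and the tapered top and triangulating gives 8 facets — a wedge (ramp): 26.3 × 28 mm base, rising to 9.48 mm along the y=0 edge and sloping linearly to z=0 at y=28.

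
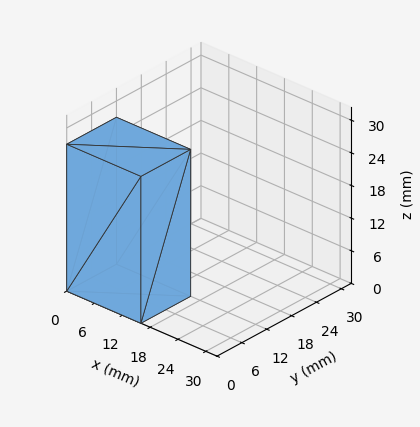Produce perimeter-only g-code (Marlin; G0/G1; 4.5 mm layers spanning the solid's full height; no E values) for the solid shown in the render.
Reading the render: the shape is a rectangular box, roughly 16 × 12 mm footprint and 27 mm tall (dimensions read to the nearest mm from the axis ticks). For the g-code, the solid's height is divided into equal slices at the stated Δz and each level perimeter traced with G1 moves after a G0 lift.

; perimeter-only toolpath
G21 ; units = mm
G90 ; absolute positioning
G28 ; home
; layer 1
G0 Z4.5
G0 X0.0 Y0.0
G1 X16.0 Y0.0
G1 X16.0 Y12.0
G1 X0.0 Y12.0
G1 X0.0 Y0.0
; layer 2
G0 Z9.0
G0 X0.0 Y0.0
G1 X16.0 Y0.0
G1 X16.0 Y12.0
G1 X0.0 Y12.0
G1 X0.0 Y0.0
; layer 3
G0 Z13.5
G0 X0.0 Y0.0
G1 X16.0 Y0.0
G1 X16.0 Y12.0
G1 X0.0 Y12.0
G1 X0.0 Y0.0
; layer 4
G0 Z18.0
G0 X0.0 Y0.0
G1 X16.0 Y0.0
G1 X16.0 Y12.0
G1 X0.0 Y12.0
G1 X0.0 Y0.0
; layer 5
G0 Z22.5
G0 X0.0 Y0.0
G1 X16.0 Y0.0
G1 X16.0 Y12.0
G1 X0.0 Y12.0
G1 X0.0 Y0.0
; layer 6
G0 Z27.0
G0 X0.0 Y0.0
G1 X16.0 Y0.0
G1 X16.0 Y12.0
G1 X0.0 Y12.0
G1 X0.0 Y0.0
M2 ; end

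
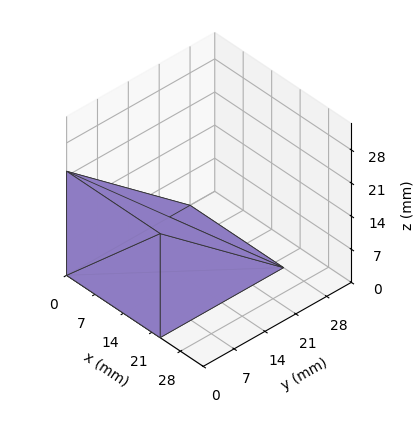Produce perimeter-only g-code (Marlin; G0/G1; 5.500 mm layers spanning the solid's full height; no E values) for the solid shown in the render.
Reading the render: the shape is a wedge (ramp): 23 × 28 mm base, rising to 22 mm along the y=0 edge and sloping linearly to z=0 at y=28 (dimensions read to the nearest mm from the axis ticks). For the g-code, the solid's height is divided into equal slices at the stated Δz and each level perimeter traced with G1 moves after a G0 lift.

; perimeter-only toolpath
G21 ; units = mm
G90 ; absolute positioning
G28 ; home
; layer 1
G0 Z5.500
G0 X0.000 Y0.000
G1 X23.000 Y0.000
G1 X23.000 Y21.000
G1 X0.000 Y21.000
G1 X0.000 Y0.000
; layer 2
G0 Z11.000
G0 X0.000 Y0.000
G1 X23.000 Y0.000
G1 X23.000 Y14.000
G1 X0.000 Y14.000
G1 X0.000 Y0.000
; layer 3
G0 Z16.500
G0 X0.000 Y0.000
G1 X23.000 Y0.000
G1 X23.000 Y7.000
G1 X0.000 Y7.000
G1 X0.000 Y0.000
M2 ; end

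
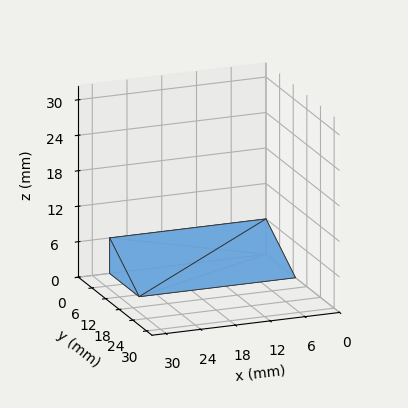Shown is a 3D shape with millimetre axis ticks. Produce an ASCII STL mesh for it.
Reading the render: the shape is a wedge (ramp): 27 × 13 mm base, rising to 6 mm along the y=0 edge and sloping linearly to z=0 at y=13 (dimensions read to the nearest mm from the axis ticks). For the STL, each face is triangulated and given an outward normal.

solid part
  facet normal 0.0000 0.0000 -1.0000
    outer loop
      vertex 27.0 13.0 0.0
      vertex 27.0 0.0 0.0
      vertex 0.0 0.0 0.0
    endloop
  endfacet
  facet normal 0.0000 0.0000 -1.0000
    outer loop
      vertex 0.0 13.0 0.0
      vertex 27.0 13.0 0.0
      vertex 0.0 0.0 0.0
    endloop
  endfacet
  facet normal 0.0000 -1.0000 0.0000
    outer loop
      vertex 0.0 0.0 0.0
      vertex 27.0 0.0 0.0
      vertex 27.0 0.0 6.0
    endloop
  endfacet
  facet normal 0.0000 -1.0000 0.0000
    outer loop
      vertex 0.0 0.0 0.0
      vertex 27.0 0.0 6.0
      vertex 0.0 0.0 6.0
    endloop
  endfacet
  facet normal 0.0000 0.4191 0.9080
    outer loop
      vertex 0.0 0.0 6.0
      vertex 27.0 0.0 6.0
      vertex 27.0 13.0 0.0
    endloop
  endfacet
  facet normal 0.0000 0.4191 0.9080
    outer loop
      vertex 0.0 0.0 6.0
      vertex 27.0 13.0 0.0
      vertex 0.0 13.0 0.0
    endloop
  endfacet
  facet normal -1.0000 0.0000 0.0000
    outer loop
      vertex 0.0 0.0 6.0
      vertex 0.0 13.0 0.0
      vertex 0.0 0.0 0.0
    endloop
  endfacet
  facet normal 1.0000 0.0000 0.0000
    outer loop
      vertex 27.0 0.0 0.0
      vertex 27.0 13.0 0.0
      vertex 27.0 0.0 6.0
    endloop
  endfacet
endsolid part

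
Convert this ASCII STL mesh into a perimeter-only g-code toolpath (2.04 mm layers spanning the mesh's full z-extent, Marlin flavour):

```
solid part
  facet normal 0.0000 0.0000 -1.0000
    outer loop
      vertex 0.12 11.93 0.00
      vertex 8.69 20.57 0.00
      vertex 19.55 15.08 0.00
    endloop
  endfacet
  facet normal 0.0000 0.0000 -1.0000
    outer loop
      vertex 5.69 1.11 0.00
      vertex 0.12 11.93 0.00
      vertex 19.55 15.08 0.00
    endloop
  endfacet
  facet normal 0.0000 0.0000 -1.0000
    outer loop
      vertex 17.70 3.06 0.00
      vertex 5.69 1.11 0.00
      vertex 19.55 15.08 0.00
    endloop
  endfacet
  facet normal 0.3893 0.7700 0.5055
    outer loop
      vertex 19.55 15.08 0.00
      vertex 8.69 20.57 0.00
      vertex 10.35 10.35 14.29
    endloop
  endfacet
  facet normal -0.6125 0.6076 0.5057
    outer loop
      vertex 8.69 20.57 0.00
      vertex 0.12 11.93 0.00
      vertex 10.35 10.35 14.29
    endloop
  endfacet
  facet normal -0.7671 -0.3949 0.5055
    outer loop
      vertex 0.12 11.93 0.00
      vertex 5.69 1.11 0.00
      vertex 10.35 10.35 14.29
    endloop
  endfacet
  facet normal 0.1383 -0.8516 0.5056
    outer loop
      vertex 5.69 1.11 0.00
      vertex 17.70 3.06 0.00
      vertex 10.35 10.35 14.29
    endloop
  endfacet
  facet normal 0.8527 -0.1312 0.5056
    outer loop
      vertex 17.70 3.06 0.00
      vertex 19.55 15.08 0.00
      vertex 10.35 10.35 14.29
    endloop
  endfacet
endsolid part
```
; perimeter-only toolpath
G21 ; units = mm
G90 ; absolute positioning
G28 ; home
; layer 1
G0 Z2.04
G0 X18.24 Y14.40
G1 X8.93 Y19.11
G1 X1.58 Y11.70
G1 X6.36 Y2.43
G1 X16.65 Y4.10
G1 X18.24 Y14.40
; layer 2
G0 Z4.08
G0 X16.92 Y13.73
G1 X9.16 Y17.65
G1 X3.04 Y11.48
G1 X7.02 Y3.75
G1 X15.60 Y5.14
G1 X16.92 Y13.73
; layer 3
G0 Z6.12
G0 X15.61 Y13.05
G1 X9.40 Y16.19
G1 X4.50 Y11.25
G1 X7.69 Y5.07
G1 X14.55 Y6.18
G1 X15.61 Y13.05
; layer 4
G0 Z8.17
G0 X14.29 Y12.38
G1 X9.64 Y14.73
G1 X5.97 Y11.03
G1 X8.35 Y6.39
G1 X13.50 Y7.23
G1 X14.29 Y12.38
; layer 5
G0 Z10.21
G0 X12.98 Y11.70
G1 X9.88 Y13.27
G1 X7.43 Y10.80
G1 X9.02 Y7.71
G1 X12.45 Y8.27
G1 X12.98 Y11.70
; layer 6
G0 Z12.25
G0 X11.66 Y11.03
G1 X10.11 Y11.81
G1 X8.89 Y10.58
G1 X9.68 Y9.03
G1 X11.40 Y9.31
G1 X11.66 Y11.03
M2 ; end

The solid is a regular 5-sided pyramid, base circumscribed radius ≈ 10.3 mm, apex at z ≈ 14.3 mm. Slicing at Δz = 2.04 mm — 7 equal slices spanning the solid's height, so layer i sits at z = i·h/7 — gives 6 non-empty perimeters. Each is a 5-segment closed polygon; G0 lifts to the layer z and rapids to the start vertex, then G1 traces the edges. The cross-section shrinks linearly with z (the slice at the apex is degenerate and omitted).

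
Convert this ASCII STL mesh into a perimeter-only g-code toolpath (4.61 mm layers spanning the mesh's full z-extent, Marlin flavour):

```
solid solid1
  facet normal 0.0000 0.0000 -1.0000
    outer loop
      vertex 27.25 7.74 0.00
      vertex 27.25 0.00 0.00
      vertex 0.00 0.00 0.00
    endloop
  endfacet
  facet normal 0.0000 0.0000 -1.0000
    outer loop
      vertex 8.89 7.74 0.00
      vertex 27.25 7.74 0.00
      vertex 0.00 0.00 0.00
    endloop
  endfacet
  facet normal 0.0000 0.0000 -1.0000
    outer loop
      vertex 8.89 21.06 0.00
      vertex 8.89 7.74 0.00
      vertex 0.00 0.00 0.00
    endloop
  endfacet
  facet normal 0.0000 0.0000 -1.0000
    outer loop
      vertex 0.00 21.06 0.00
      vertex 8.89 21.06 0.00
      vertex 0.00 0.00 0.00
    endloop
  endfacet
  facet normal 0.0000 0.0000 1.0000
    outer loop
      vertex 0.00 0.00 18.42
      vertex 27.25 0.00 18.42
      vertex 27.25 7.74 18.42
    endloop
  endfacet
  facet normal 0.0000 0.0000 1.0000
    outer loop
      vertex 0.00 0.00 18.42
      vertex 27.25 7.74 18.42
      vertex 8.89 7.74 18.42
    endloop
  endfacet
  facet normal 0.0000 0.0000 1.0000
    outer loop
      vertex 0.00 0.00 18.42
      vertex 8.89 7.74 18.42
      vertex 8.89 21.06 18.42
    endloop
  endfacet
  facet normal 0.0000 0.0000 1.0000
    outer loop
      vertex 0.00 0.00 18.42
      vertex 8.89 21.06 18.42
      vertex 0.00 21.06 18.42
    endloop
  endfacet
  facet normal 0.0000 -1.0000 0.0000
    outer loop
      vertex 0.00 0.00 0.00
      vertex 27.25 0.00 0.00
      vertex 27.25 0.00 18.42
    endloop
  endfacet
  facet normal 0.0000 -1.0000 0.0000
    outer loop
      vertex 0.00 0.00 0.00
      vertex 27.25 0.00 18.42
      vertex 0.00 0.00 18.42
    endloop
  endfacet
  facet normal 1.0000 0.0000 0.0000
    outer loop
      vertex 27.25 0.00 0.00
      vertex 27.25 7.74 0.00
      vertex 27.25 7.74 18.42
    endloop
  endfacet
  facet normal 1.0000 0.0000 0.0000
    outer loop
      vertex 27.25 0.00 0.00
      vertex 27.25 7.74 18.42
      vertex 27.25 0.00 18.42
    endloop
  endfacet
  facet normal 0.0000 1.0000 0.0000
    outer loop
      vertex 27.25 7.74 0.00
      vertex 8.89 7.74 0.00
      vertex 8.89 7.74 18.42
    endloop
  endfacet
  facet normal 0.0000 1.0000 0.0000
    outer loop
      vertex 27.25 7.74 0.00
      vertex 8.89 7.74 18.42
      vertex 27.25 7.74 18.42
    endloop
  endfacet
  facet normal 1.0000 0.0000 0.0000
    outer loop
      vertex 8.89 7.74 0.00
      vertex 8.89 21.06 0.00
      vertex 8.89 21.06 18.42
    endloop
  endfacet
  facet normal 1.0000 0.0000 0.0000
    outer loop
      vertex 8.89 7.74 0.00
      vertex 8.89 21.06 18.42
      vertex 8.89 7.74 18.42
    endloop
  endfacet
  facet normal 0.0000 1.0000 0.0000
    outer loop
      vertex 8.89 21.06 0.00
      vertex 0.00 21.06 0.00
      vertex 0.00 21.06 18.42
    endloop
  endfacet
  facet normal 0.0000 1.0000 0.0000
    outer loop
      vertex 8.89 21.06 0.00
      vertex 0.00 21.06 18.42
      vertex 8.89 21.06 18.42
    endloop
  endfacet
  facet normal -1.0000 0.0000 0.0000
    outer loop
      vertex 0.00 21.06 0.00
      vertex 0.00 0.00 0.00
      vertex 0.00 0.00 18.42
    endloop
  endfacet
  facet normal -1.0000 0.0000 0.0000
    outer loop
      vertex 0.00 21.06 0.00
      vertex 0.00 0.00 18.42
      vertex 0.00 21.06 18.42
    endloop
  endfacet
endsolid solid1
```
; perimeter-only toolpath
G21 ; units = mm
G90 ; absolute positioning
G28 ; home
; layer 1
G0 Z4.61
G0 X0.00 Y0.00
G1 X27.25 Y0.00
G1 X27.25 Y7.74
G1 X8.89 Y7.74
G1 X8.89 Y21.06
G1 X0.00 Y21.06
G1 X0.00 Y0.00
; layer 2
G0 Z9.21
G0 X0.00 Y0.00
G1 X27.25 Y0.00
G1 X27.25 Y7.74
G1 X8.89 Y7.74
G1 X8.89 Y21.06
G1 X0.00 Y21.06
G1 X0.00 Y0.00
; layer 3
G0 Z13.82
G0 X0.00 Y0.00
G1 X27.25 Y0.00
G1 X27.25 Y7.74
G1 X8.89 Y7.74
G1 X8.89 Y21.06
G1 X0.00 Y21.06
G1 X0.00 Y0.00
; layer 4
G0 Z18.42
G0 X0.00 Y0.00
G1 X27.25 Y0.00
G1 X27.25 Y7.74
G1 X8.89 Y7.74
G1 X8.89 Y21.06
G1 X0.00 Y21.06
G1 X0.00 Y0.00
M2 ; end

The solid is an L-shaped prism: outer 27.2 × 21.1 mm, arm thicknesses ≈ 7.74 mm (horizontal) and 8.89 mm (vertical), extruded 18.4 mm in z. Slicing at Δz = 4.61 mm — 4 equal slices spanning the solid's height, so layer i sits at z = i·h/4 — gives 4 non-empty perimeters. Each is a 6-segment closed polygon; G0 lifts to the layer z and rapids to the start vertex, then G1 traces the edges.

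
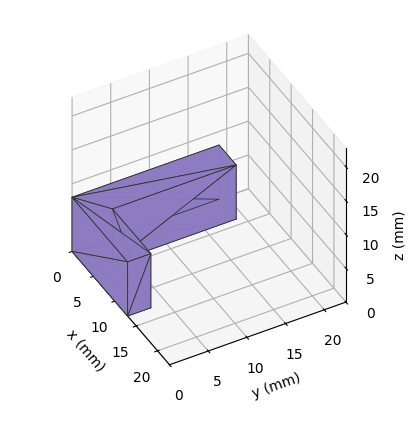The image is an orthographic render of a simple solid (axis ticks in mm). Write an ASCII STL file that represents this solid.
Reading the render: the shape is an L-shaped prism: outer 13 × 19 mm, arm thicknesses ≈ 3 mm (horizontal) and 4 mm (vertical), extruded 8 mm in z (dimensions read to the nearest mm from the axis ticks). For the STL, each face is triangulated and given an outward normal.

solid part
  facet normal 0.0000 0.0000 -1.0000
    outer loop
      vertex 13.0 3.0 0.0
      vertex 13.0 0.0 0.0
      vertex 0.0 0.0 0.0
    endloop
  endfacet
  facet normal 0.0000 0.0000 -1.0000
    outer loop
      vertex 4.0 3.0 0.0
      vertex 13.0 3.0 0.0
      vertex 0.0 0.0 0.0
    endloop
  endfacet
  facet normal 0.0000 0.0000 -1.0000
    outer loop
      vertex 4.0 19.0 0.0
      vertex 4.0 3.0 0.0
      vertex 0.0 0.0 0.0
    endloop
  endfacet
  facet normal 0.0000 0.0000 -1.0000
    outer loop
      vertex 0.0 19.0 0.0
      vertex 4.0 19.0 0.0
      vertex 0.0 0.0 0.0
    endloop
  endfacet
  facet normal 0.0000 0.0000 1.0000
    outer loop
      vertex 0.0 0.0 8.0
      vertex 13.0 0.0 8.0
      vertex 13.0 3.0 8.0
    endloop
  endfacet
  facet normal 0.0000 0.0000 1.0000
    outer loop
      vertex 0.0 0.0 8.0
      vertex 13.0 3.0 8.0
      vertex 4.0 3.0 8.0
    endloop
  endfacet
  facet normal 0.0000 0.0000 1.0000
    outer loop
      vertex 0.0 0.0 8.0
      vertex 4.0 3.0 8.0
      vertex 4.0 19.0 8.0
    endloop
  endfacet
  facet normal 0.0000 0.0000 1.0000
    outer loop
      vertex 0.0 0.0 8.0
      vertex 4.0 19.0 8.0
      vertex 0.0 19.0 8.0
    endloop
  endfacet
  facet normal 0.0000 -1.0000 0.0000
    outer loop
      vertex 0.0 0.0 0.0
      vertex 13.0 0.0 0.0
      vertex 13.0 0.0 8.0
    endloop
  endfacet
  facet normal 0.0000 -1.0000 0.0000
    outer loop
      vertex 0.0 0.0 0.0
      vertex 13.0 0.0 8.0
      vertex 0.0 0.0 8.0
    endloop
  endfacet
  facet normal 1.0000 0.0000 0.0000
    outer loop
      vertex 13.0 0.0 0.0
      vertex 13.0 3.0 0.0
      vertex 13.0 3.0 8.0
    endloop
  endfacet
  facet normal 1.0000 0.0000 0.0000
    outer loop
      vertex 13.0 0.0 0.0
      vertex 13.0 3.0 8.0
      vertex 13.0 0.0 8.0
    endloop
  endfacet
  facet normal 0.0000 1.0000 0.0000
    outer loop
      vertex 13.0 3.0 0.0
      vertex 4.0 3.0 0.0
      vertex 4.0 3.0 8.0
    endloop
  endfacet
  facet normal 0.0000 1.0000 0.0000
    outer loop
      vertex 13.0 3.0 0.0
      vertex 4.0 3.0 8.0
      vertex 13.0 3.0 8.0
    endloop
  endfacet
  facet normal 1.0000 0.0000 0.0000
    outer loop
      vertex 4.0 3.0 0.0
      vertex 4.0 19.0 0.0
      vertex 4.0 19.0 8.0
    endloop
  endfacet
  facet normal 1.0000 0.0000 0.0000
    outer loop
      vertex 4.0 3.0 0.0
      vertex 4.0 19.0 8.0
      vertex 4.0 3.0 8.0
    endloop
  endfacet
  facet normal 0.0000 1.0000 0.0000
    outer loop
      vertex 4.0 19.0 0.0
      vertex 0.0 19.0 0.0
      vertex 0.0 19.0 8.0
    endloop
  endfacet
  facet normal 0.0000 1.0000 0.0000
    outer loop
      vertex 4.0 19.0 0.0
      vertex 0.0 19.0 8.0
      vertex 4.0 19.0 8.0
    endloop
  endfacet
  facet normal -1.0000 0.0000 0.0000
    outer loop
      vertex 0.0 19.0 0.0
      vertex 0.0 0.0 0.0
      vertex 0.0 0.0 8.0
    endloop
  endfacet
  facet normal -1.0000 0.0000 0.0000
    outer loop
      vertex 0.0 19.0 0.0
      vertex 0.0 0.0 8.0
      vertex 0.0 19.0 8.0
    endloop
  endfacet
endsolid part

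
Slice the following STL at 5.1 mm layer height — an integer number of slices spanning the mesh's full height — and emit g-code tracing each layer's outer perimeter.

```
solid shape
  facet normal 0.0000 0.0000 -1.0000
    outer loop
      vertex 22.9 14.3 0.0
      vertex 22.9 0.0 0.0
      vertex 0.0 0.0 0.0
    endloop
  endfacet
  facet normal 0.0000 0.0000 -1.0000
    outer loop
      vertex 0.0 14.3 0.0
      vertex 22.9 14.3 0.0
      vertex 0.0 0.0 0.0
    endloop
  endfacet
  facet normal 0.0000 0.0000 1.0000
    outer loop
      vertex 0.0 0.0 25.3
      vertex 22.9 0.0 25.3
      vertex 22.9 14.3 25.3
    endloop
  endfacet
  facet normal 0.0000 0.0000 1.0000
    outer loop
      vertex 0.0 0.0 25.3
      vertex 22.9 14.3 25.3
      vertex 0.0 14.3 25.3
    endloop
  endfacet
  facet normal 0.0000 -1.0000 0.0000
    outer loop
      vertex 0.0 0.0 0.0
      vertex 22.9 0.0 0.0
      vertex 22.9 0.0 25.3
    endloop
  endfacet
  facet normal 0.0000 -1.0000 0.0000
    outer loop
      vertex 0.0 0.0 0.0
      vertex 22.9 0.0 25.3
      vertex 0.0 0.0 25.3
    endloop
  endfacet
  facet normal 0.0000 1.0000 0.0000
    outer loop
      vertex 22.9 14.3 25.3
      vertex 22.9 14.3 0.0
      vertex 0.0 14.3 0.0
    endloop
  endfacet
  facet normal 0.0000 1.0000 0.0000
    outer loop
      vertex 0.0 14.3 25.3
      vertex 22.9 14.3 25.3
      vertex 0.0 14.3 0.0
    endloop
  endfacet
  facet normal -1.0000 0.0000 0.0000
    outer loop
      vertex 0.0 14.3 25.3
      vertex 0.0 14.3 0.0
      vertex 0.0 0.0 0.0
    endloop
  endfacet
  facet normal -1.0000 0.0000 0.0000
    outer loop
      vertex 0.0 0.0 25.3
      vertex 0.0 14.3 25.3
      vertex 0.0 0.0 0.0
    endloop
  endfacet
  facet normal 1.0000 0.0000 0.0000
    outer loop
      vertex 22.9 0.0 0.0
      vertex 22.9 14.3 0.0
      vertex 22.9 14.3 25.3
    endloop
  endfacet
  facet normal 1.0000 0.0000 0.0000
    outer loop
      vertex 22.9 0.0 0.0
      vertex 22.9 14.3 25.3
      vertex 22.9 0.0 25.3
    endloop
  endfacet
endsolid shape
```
; perimeter-only toolpath
G21 ; units = mm
G90 ; absolute positioning
G28 ; home
; layer 1
G0 Z5.1
G0 X0.0 Y0.0
G1 X22.9 Y0.0
G1 X22.9 Y14.3
G1 X0.0 Y14.3
G1 X0.0 Y0.0
; layer 2
G0 Z10.1
G0 X0.0 Y0.0
G1 X22.9 Y0.0
G1 X22.9 Y14.3
G1 X0.0 Y14.3
G1 X0.0 Y0.0
; layer 3
G0 Z15.2
G0 X0.0 Y0.0
G1 X22.9 Y0.0
G1 X22.9 Y14.3
G1 X0.0 Y14.3
G1 X0.0 Y0.0
; layer 4
G0 Z20.2
G0 X0.0 Y0.0
G1 X22.9 Y0.0
G1 X22.9 Y14.3
G1 X0.0 Y14.3
G1 X0.0 Y0.0
; layer 5
G0 Z25.3
G0 X0.0 Y0.0
G1 X22.9 Y0.0
G1 X22.9 Y14.3
G1 X0.0 Y14.3
G1 X0.0 Y0.0
M2 ; end

The solid is a rectangular box, roughly 22.9 × 14.3 mm footprint and 25.3 mm tall. Slicing at Δz = 5.1 mm — 5 equal slices spanning the solid's height, so layer i sits at z = i·h/5 — gives 5 non-empty perimeters. Each is a 4-segment closed polygon; G0 lifts to the layer z and rapids to the start vertex, then G1 traces the edges.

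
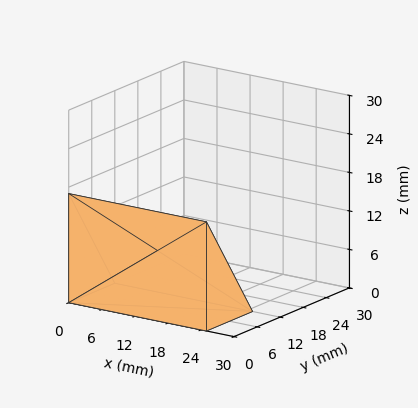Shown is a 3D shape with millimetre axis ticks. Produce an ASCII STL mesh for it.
Reading the render: the shape is a wedge (ramp): 25 × 12 mm base, rising to 17 mm along the y=0 edge and sloping linearly to z=0 at y=12 (dimensions read to the nearest mm from the axis ticks). For the STL, each face is triangulated and given an outward normal.

solid part
  facet normal 0.0000 0.0000 -1.0000
    outer loop
      vertex 25.00 12.00 0.00
      vertex 25.00 0.00 0.00
      vertex 0.00 0.00 0.00
    endloop
  endfacet
  facet normal 0.0000 0.0000 -1.0000
    outer loop
      vertex 0.00 12.00 0.00
      vertex 25.00 12.00 0.00
      vertex 0.00 0.00 0.00
    endloop
  endfacet
  facet normal 0.0000 -1.0000 0.0000
    outer loop
      vertex 0.00 0.00 0.00
      vertex 25.00 0.00 0.00
      vertex 25.00 0.00 17.00
    endloop
  endfacet
  facet normal 0.0000 -1.0000 0.0000
    outer loop
      vertex 0.00 0.00 0.00
      vertex 25.00 0.00 17.00
      vertex 0.00 0.00 17.00
    endloop
  endfacet
  facet normal 0.0000 0.8170 0.5767
    outer loop
      vertex 0.00 0.00 17.00
      vertex 25.00 0.00 17.00
      vertex 25.00 12.00 0.00
    endloop
  endfacet
  facet normal 0.0000 0.8170 0.5767
    outer loop
      vertex 0.00 0.00 17.00
      vertex 25.00 12.00 0.00
      vertex 0.00 12.00 0.00
    endloop
  endfacet
  facet normal -1.0000 0.0000 0.0000
    outer loop
      vertex 0.00 0.00 17.00
      vertex 0.00 12.00 0.00
      vertex 0.00 0.00 0.00
    endloop
  endfacet
  facet normal 1.0000 0.0000 0.0000
    outer loop
      vertex 25.00 0.00 0.00
      vertex 25.00 12.00 0.00
      vertex 25.00 0.00 17.00
    endloop
  endfacet
endsolid part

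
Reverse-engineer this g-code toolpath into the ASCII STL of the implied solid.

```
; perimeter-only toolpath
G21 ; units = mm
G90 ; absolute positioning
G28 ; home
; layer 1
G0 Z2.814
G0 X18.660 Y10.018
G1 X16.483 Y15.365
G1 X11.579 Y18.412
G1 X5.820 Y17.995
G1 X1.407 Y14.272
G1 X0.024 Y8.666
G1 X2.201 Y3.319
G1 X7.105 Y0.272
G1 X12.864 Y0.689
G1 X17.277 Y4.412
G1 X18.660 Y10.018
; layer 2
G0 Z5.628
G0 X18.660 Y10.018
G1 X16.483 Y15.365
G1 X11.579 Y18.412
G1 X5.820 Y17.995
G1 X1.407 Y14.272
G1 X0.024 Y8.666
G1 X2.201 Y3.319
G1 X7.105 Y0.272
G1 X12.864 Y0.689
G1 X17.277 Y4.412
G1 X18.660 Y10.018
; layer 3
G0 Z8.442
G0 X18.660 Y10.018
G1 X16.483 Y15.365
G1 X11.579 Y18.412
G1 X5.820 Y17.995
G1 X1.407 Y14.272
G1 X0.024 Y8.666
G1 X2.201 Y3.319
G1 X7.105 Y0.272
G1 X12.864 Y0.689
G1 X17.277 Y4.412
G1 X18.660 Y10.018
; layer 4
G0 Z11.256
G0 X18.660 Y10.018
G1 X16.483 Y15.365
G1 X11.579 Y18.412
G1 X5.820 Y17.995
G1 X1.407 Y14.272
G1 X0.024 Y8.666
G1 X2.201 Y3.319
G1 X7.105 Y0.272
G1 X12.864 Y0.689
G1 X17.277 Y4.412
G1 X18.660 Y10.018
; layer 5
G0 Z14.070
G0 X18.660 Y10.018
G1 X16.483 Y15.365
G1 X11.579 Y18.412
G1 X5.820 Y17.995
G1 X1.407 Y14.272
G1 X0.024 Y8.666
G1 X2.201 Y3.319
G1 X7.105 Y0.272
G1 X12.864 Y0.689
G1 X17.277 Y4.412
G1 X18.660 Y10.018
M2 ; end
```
solid part
  facet normal 0.0000 0.0000 -1.0000
    outer loop
      vertex 11.579 18.412 0.000
      vertex 16.483 15.365 0.000
      vertex 18.660 10.018 0.000
    endloop
  endfacet
  facet normal 0.0000 0.0000 -1.0000
    outer loop
      vertex 5.820 17.995 0.000
      vertex 11.579 18.412 0.000
      vertex 18.660 10.018 0.000
    endloop
  endfacet
  facet normal 0.0000 0.0000 -1.0000
    outer loop
      vertex 1.407 14.272 0.000
      vertex 5.820 17.995 0.000
      vertex 18.660 10.018 0.000
    endloop
  endfacet
  facet normal 0.0000 0.0000 -1.0000
    outer loop
      vertex 0.024 8.666 0.000
      vertex 1.407 14.272 0.000
      vertex 18.660 10.018 0.000
    endloop
  endfacet
  facet normal 0.0000 0.0000 -1.0000
    outer loop
      vertex 2.201 3.319 0.000
      vertex 0.024 8.666 0.000
      vertex 18.660 10.018 0.000
    endloop
  endfacet
  facet normal 0.0000 0.0000 -1.0000
    outer loop
      vertex 7.105 0.272 0.000
      vertex 2.201 3.319 0.000
      vertex 18.660 10.018 0.000
    endloop
  endfacet
  facet normal 0.0000 0.0000 -1.0000
    outer loop
      vertex 12.864 0.689 0.000
      vertex 7.105 0.272 0.000
      vertex 18.660 10.018 0.000
    endloop
  endfacet
  facet normal 0.0000 0.0000 -1.0000
    outer loop
      vertex 17.277 4.412 0.000
      vertex 12.864 0.689 0.000
      vertex 18.660 10.018 0.000
    endloop
  endfacet
  facet normal 0.0000 0.0000 1.0000
    outer loop
      vertex 18.660 10.018 14.070
      vertex 16.483 15.365 14.070
      vertex 11.579 18.412 14.070
    endloop
  endfacet
  facet normal 0.0000 0.0000 1.0000
    outer loop
      vertex 18.660 10.018 14.070
      vertex 11.579 18.412 14.070
      vertex 5.820 17.995 14.070
    endloop
  endfacet
  facet normal 0.0000 0.0000 1.0000
    outer loop
      vertex 18.660 10.018 14.070
      vertex 5.820 17.995 14.070
      vertex 1.407 14.272 14.070
    endloop
  endfacet
  facet normal 0.0000 0.0000 1.0000
    outer loop
      vertex 18.660 10.018 14.070
      vertex 1.407 14.272 14.070
      vertex 0.024 8.666 14.070
    endloop
  endfacet
  facet normal 0.0000 0.0000 1.0000
    outer loop
      vertex 18.660 10.018 14.070
      vertex 0.024 8.666 14.070
      vertex 2.201 3.319 14.070
    endloop
  endfacet
  facet normal 0.0000 0.0000 1.0000
    outer loop
      vertex 18.660 10.018 14.070
      vertex 2.201 3.319 14.070
      vertex 7.105 0.272 14.070
    endloop
  endfacet
  facet normal 0.0000 0.0000 1.0000
    outer loop
      vertex 18.660 10.018 14.070
      vertex 7.105 0.272 14.070
      vertex 12.864 0.689 14.070
    endloop
  endfacet
  facet normal 0.0000 0.0000 1.0000
    outer loop
      vertex 18.660 10.018 14.070
      vertex 12.864 0.689 14.070
      vertex 17.277 4.412 14.070
    endloop
  endfacet
  facet normal 0.9262 0.3771 0.0000
    outer loop
      vertex 18.660 10.018 0.000
      vertex 16.483 15.365 0.000
      vertex 16.483 15.365 14.070
    endloop
  endfacet
  facet normal 0.9262 0.3771 0.0000
    outer loop
      vertex 18.660 10.018 0.000
      vertex 16.483 15.365 14.070
      vertex 18.660 10.018 14.070
    endloop
  endfacet
  facet normal 0.5278 0.8494 0.0000
    outer loop
      vertex 16.483 15.365 0.000
      vertex 11.579 18.412 0.000
      vertex 11.579 18.412 14.070
    endloop
  endfacet
  facet normal 0.5278 0.8494 0.0000
    outer loop
      vertex 16.483 15.365 0.000
      vertex 11.579 18.412 14.070
      vertex 16.483 15.365 14.070
    endloop
  endfacet
  facet normal -0.0722 0.9974 0.0000
    outer loop
      vertex 11.579 18.412 0.000
      vertex 5.820 17.995 0.000
      vertex 5.820 17.995 14.070
    endloop
  endfacet
  facet normal -0.0722 0.9974 0.0000
    outer loop
      vertex 11.579 18.412 0.000
      vertex 5.820 17.995 14.070
      vertex 11.579 18.412 14.070
    endloop
  endfacet
  facet normal -0.6448 0.7643 0.0000
    outer loop
      vertex 5.820 17.995 0.000
      vertex 1.407 14.272 0.000
      vertex 1.407 14.272 14.070
    endloop
  endfacet
  facet normal -0.6448 0.7643 0.0000
    outer loop
      vertex 5.820 17.995 0.000
      vertex 1.407 14.272 14.070
      vertex 5.820 17.995 14.070
    endloop
  endfacet
  facet normal -0.9709 0.2395 0.0000
    outer loop
      vertex 1.407 14.272 0.000
      vertex 0.024 8.666 0.000
      vertex 0.024 8.666 14.070
    endloop
  endfacet
  facet normal -0.9709 0.2395 0.0000
    outer loop
      vertex 1.407 14.272 0.000
      vertex 0.024 8.666 14.070
      vertex 1.407 14.272 14.070
    endloop
  endfacet
  facet normal -0.9262 -0.3771 0.0000
    outer loop
      vertex 0.024 8.666 0.000
      vertex 2.201 3.319 0.000
      vertex 2.201 3.319 14.070
    endloop
  endfacet
  facet normal -0.9262 -0.3771 0.0000
    outer loop
      vertex 0.024 8.666 0.000
      vertex 2.201 3.319 14.070
      vertex 0.024 8.666 14.070
    endloop
  endfacet
  facet normal -0.5278 -0.8494 0.0000
    outer loop
      vertex 2.201 3.319 0.000
      vertex 7.105 0.272 0.000
      vertex 7.105 0.272 14.070
    endloop
  endfacet
  facet normal -0.5278 -0.8494 0.0000
    outer loop
      vertex 2.201 3.319 0.000
      vertex 7.105 0.272 14.070
      vertex 2.201 3.319 14.070
    endloop
  endfacet
  facet normal 0.0722 -0.9974 0.0000
    outer loop
      vertex 7.105 0.272 0.000
      vertex 12.864 0.689 0.000
      vertex 12.864 0.689 14.070
    endloop
  endfacet
  facet normal 0.0722 -0.9974 0.0000
    outer loop
      vertex 7.105 0.272 0.000
      vertex 12.864 0.689 14.070
      vertex 7.105 0.272 14.070
    endloop
  endfacet
  facet normal 0.6448 -0.7643 0.0000
    outer loop
      vertex 12.864 0.689 0.000
      vertex 17.277 4.412 0.000
      vertex 17.277 4.412 14.070
    endloop
  endfacet
  facet normal 0.6448 -0.7643 0.0000
    outer loop
      vertex 12.864 0.689 0.000
      vertex 17.277 4.412 14.070
      vertex 12.864 0.689 14.070
    endloop
  endfacet
  facet normal 0.9709 -0.2395 0.0000
    outer loop
      vertex 17.277 4.412 0.000
      vertex 18.660 10.018 0.000
      vertex 18.660 10.018 14.070
    endloop
  endfacet
  facet normal 0.9709 -0.2395 0.0000
    outer loop
      vertex 17.277 4.412 0.000
      vertex 18.660 10.018 14.070
      vertex 17.277 4.412 14.070
    endloop
  endfacet
endsolid part

The G0 Z moves step by Δz≈2.814 mm. Every layer's G1 loop is the same polygon, so the solid is a straight extrusion of it from z=0 to z≈14.1. Closing with flat bottom and top caps and triangulating gives 36 facets — a regular 10-sided prism (a cylinder approximated with 10 flat sides), circumscribed radius ≈ 9.34 mm, height ≈ 14.1 mm.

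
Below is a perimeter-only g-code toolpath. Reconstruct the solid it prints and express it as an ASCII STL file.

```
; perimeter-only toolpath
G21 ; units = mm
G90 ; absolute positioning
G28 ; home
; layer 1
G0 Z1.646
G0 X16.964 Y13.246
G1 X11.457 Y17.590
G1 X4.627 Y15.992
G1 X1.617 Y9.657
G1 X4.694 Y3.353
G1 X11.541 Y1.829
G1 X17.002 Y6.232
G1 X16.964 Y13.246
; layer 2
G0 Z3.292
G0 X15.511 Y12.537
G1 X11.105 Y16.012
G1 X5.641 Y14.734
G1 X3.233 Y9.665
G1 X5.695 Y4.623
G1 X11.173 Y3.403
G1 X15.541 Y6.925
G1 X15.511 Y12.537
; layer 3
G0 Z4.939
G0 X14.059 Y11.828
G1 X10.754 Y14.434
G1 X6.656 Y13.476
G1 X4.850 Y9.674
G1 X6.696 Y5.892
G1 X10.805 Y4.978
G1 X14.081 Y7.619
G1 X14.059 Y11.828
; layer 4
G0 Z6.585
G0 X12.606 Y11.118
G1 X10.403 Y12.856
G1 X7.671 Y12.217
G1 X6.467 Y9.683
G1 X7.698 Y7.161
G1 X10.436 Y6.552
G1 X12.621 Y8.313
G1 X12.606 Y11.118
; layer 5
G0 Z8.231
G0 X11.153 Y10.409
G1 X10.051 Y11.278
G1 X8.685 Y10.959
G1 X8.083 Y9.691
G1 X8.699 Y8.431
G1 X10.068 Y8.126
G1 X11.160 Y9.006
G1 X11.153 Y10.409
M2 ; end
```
solid part
  facet normal 0.0000 0.0000 -1.0000
    outer loop
      vertex 3.612 17.251 0.000
      vertex 11.808 19.168 0.000
      vertex 18.417 13.955 0.000
    endloop
  endfacet
  facet normal 0.0000 0.0000 -1.0000
    outer loop
      vertex 0.000 9.648 0.000
      vertex 3.612 17.251 0.000
      vertex 18.417 13.955 0.000
    endloop
  endfacet
  facet normal 0.0000 0.0000 -1.0000
    outer loop
      vertex 3.693 2.084 0.000
      vertex 0.000 9.648 0.000
      vertex 18.417 13.955 0.000
    endloop
  endfacet
  facet normal 0.0000 0.0000 -1.0000
    outer loop
      vertex 11.909 0.255 0.000
      vertex 3.693 2.084 0.000
      vertex 18.417 13.955 0.000
    endloop
  endfacet
  facet normal 0.0000 0.0000 -1.0000
    outer loop
      vertex 18.462 5.538 0.000
      vertex 11.909 0.255 0.000
      vertex 18.417 13.955 0.000
    endloop
  endfacet
  facet normal 0.4638 0.5880 0.6627
    outer loop
      vertex 18.417 13.955 0.000
      vertex 11.808 19.168 0.000
      vertex 9.700 9.700 9.877
    endloop
  endfacet
  facet normal -0.1706 0.7292 0.6626
    outer loop
      vertex 11.808 19.168 0.000
      vertex 3.612 17.251 0.000
      vertex 9.700 9.700 9.877
    endloop
  endfacet
  facet normal -0.6765 0.3214 0.6627
    outer loop
      vertex 3.612 17.251 0.000
      vertex 0.000 9.648 0.000
      vertex 9.700 9.700 9.877
    endloop
  endfacet
  facet normal -0.6730 -0.3286 0.6627
    outer loop
      vertex 0.000 9.648 0.000
      vertex 3.693 2.084 0.000
      vertex 9.700 9.700 9.877
    endloop
  endfacet
  facet normal -0.1627 -0.7310 0.6627
    outer loop
      vertex 3.693 2.084 0.000
      vertex 11.909 0.255 0.000
      vertex 9.700 9.700 9.877
    endloop
  endfacet
  facet normal 0.4700 -0.5830 0.6627
    outer loop
      vertex 11.909 0.255 0.000
      vertex 18.462 5.538 0.000
      vertex 9.700 9.700 9.877
    endloop
  endfacet
  facet normal 0.7489 0.0040 0.6627
    outer loop
      vertex 18.462 5.538 0.000
      vertex 18.417 13.955 0.000
      vertex 9.700 9.700 9.877
    endloop
  endfacet
endsolid part

The G0 Z moves step by Δz≈1.646 mm. The G1 loops shrink linearly with z, so the solid tapers from its base footprint up to z≈9.88. Closing with a flat bottom cap and the tapered top and triangulating gives 12 facets — a regular 7-sided pyramid, base circumscribed radius ≈ 9.7 mm, apex at z ≈ 9.88 mm.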